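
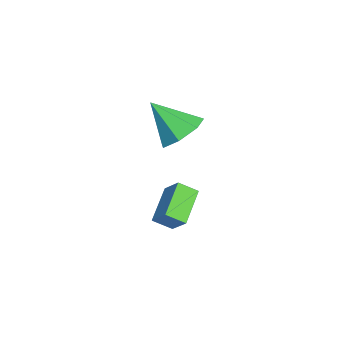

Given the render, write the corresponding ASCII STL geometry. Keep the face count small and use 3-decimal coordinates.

solid 
facet normal -0.848 0.224 0.480
outer loop
vertex 1.379 -0.29 -0.748
vertex 1.933 0.237 -0.015
vertex 1.305 0.447 -1.222
endloop
endfacet
facet normal -0.523 -0.498 -0.692
outer loop
vertex 2.687 0.083 -2.005
vertex 1.379 -0.29 -0.748
vertex 1.305 0.447 -1.222
endloop
endfacet
facet normal -0.848 0.223 0.480
outer loop
vertex 1.305 0.447 -1.222
vertex 1.933 0.237 -0.015
vertex 1.859 0.975 -0.489
endloop
endfacet
facet normal -0.085 0.838 -0.539
outer loop
vertex 1.859 0.975 -0.489
vertex 2.687 0.083 -2.005
vertex 1.305 0.447 -1.222
endloop
endfacet
facet normal 0.084 -0.838 0.539
outer loop
vertex 1.379 -0.29 -0.748
vertex 3.315 -0.127 -0.798
vertex 1.933 0.237 -0.015
endloop
endfacet
facet normal -0.523 -0.497 -0.692
outer loop
vertex 2.761 -0.655 -1.531
vertex 1.379 -0.29 -0.748
vertex 2.687 0.083 -2.005
endloop
endfacet
facet normal 0.084 -0.838 0.540
outer loop
vertex 2.761 -0.655 -1.531
vertex 3.315 -0.127 -0.798
vertex 1.379 -0.29 -0.748
endloop
endfacet
facet normal 0.523 0.497 0.692
outer loop
vertex 1.933 0.237 -0.015
vertex 3.315 -0.127 -0.798
vertex 1.859 0.975 -0.489
endloop
endfacet
facet normal -0.084 0.838 -0.539
outer loop
vertex 3.241 0.61 -1.272
vertex 2.687 0.083 -2.005
vertex 1.859 0.975 -0.489
endloop
endfacet
facet normal 0.523 0.497 0.692
outer loop
vertex 1.859 0.975 -0.489
vertex 3.315 -0.127 -0.798
vertex 3.241 0.61 -1.272
endloop
endfacet
facet normal 0.848 -0.223 -0.480
outer loop
vertex 3.241 0.61 -1.272
vertex 2.761 -0.655 -1.531
vertex 2.687 0.083 -2.005
endloop
endfacet
facet normal 0.848 -0.224 -0.480
outer loop
vertex 3.315 -0.127 -0.798
vertex 2.761 -0.655 -1.531
vertex 3.241 0.61 -1.272
endloop
endfacet
facet normal 0.189 0.645 -0.741
outer loop
vertex 2.649 -0.248 2.3
vertex 1.96 0.376 2.667
vertex 2.936 0.332 2.878
endloop
endfacet
facet normal 0.740 -0.622 0.256
outer loop
vertex 2.649 -0.248 2.3
vertex 2.936 0.332 2.878
vertex 1.62 -0.776 3.993
endloop
endfacet
facet normal 0.189 0.643 -0.742
outer loop
vertex 2.936 0.332 2.878
vertex 1.96 0.376 2.667
vertex 2.488 0.946 3.296
endloop
endfacet
facet normal 0.660 -0.029 0.750
outer loop
vertex 2.936 0.332 2.878
vertex 2.488 0.946 3.296
vertex 1.62 -0.776 3.993
endloop
endfacet
facet normal 0.189 0.644 -0.742
outer loop
vertex 2.488 0.946 3.296
vertex 1.96 0.376 2.667
vertex 1.641 1.131 3.241
endloop
endfacet
facet normal 0.020 0.367 0.930
outer loop
vertex 2.488 0.946 3.296
vertex 1.641 1.131 3.241
vertex 1.62 -0.776 3.993
endloop
endfacet
facet normal 0.189 0.644 -0.742
outer loop
vertex 1.641 1.131 3.241
vertex 1.96 0.376 2.667
vertex 1.035 0.747 2.753
endloop
endfacet
facet normal -0.702 0.268 0.660
outer loop
vertex 1.641 1.131 3.241
vertex 1.035 0.747 2.753
vertex 1.62 -0.776 3.993
endloop
endfacet
facet normal 0.189 0.644 -0.741
outer loop
vertex 1.035 0.747 2.753
vertex 1.96 0.376 2.667
vertex 1.125 0.084 2.2
endloop
endfacet
facet normal -0.957 -0.250 0.144
outer loop
vertex 1.035 0.747 2.753
vertex 1.125 0.084 2.2
vertex 1.62 -0.776 3.993
endloop
endfacet
facet normal 0.189 0.644 -0.741
outer loop
vertex 1.125 0.084 2.2
vertex 1.96 0.376 2.667
vertex 1.843 -0.359 1.998
endloop
endfacet
facet normal -0.557 -0.798 -0.229
outer loop
vertex 1.125 0.084 2.2
vertex 1.843 -0.359 1.998
vertex 1.62 -0.776 3.993
endloop
endfacet
facet normal 0.189 0.644 -0.741
outer loop
vertex 1.843 -0.359 1.998
vertex 1.96 0.376 2.667
vertex 2.649 -0.248 2.3
endloop
endfacet
facet normal 0.200 -0.963 -0.179
outer loop
vertex 1.843 -0.359 1.998
vertex 2.649 -0.248 2.3
vertex 1.62 -0.776 3.993
endloop
endfacet

endsolid


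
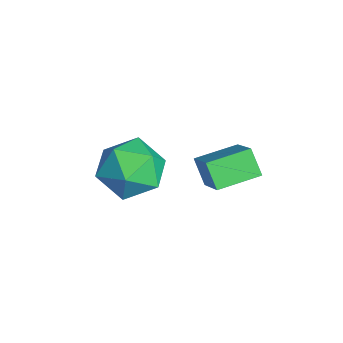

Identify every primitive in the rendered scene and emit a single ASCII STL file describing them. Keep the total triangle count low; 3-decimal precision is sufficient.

solid 
facet normal -0.626 -0.305 0.718
outer loop
vertex -4.152 -0.777 0.08
vertex -4.231 -1.793 -0.421
vertex -3.427 -1.606 0.359
endloop
endfacet
facet normal -0.167 0.180 0.969
outer loop
vertex -4.152 -0.777 0.08
vertex -3.427 -1.606 0.359
vertex -3.051 -0.543 0.226
endloop
endfacet
facet normal -0.242 0.775 0.583
outer loop
vertex -4.152 -0.777 0.08
vertex -3.051 -0.543 0.226
vertex -3.622 -0.073 -0.636
endloop
endfacet
facet normal -0.748 0.657 0.093
outer loop
vertex -4.152 -0.777 0.08
vertex -3.622 -0.073 -0.636
vertex -4.351 -0.846 -1.036
endloop
endfacet
facet normal -0.984 -0.010 0.176
outer loop
vertex -4.152 -0.777 0.08
vertex -4.351 -0.846 -1.036
vertex -4.231 -1.793 -0.421
endloop
endfacet
facet normal 0.494 -0.066 0.867
outer loop
vertex -3.051 -0.543 0.226
vertex -3.427 -1.606 0.359
vertex -2.449 -1.414 -0.184
endloop
endfacet
facet normal -0.248 -0.853 0.460
outer loop
vertex -3.427 -1.606 0.359
vertex -4.231 -1.793 -0.421
vertex -3.178 -2.187 -0.584
endloop
endfacet
facet normal -0.828 -0.376 -0.417
outer loop
vertex -4.231 -1.793 -0.421
vertex -4.351 -0.846 -1.036
vertex -3.749 -1.717 -1.446
endloop
endfacet
facet normal -0.445 0.705 -0.552
outer loop
vertex -4.351 -0.846 -1.036
vertex -3.622 -0.073 -0.636
vertex -3.373 -0.654 -1.579
endloop
endfacet
facet normal 0.373 0.896 0.242
outer loop
vertex -3.622 -0.073 -0.636
vertex -3.051 -0.543 0.226
vertex -2.569 -0.467 -0.799
endloop
endfacet
facet normal 0.748 -0.657 -0.093
outer loop
vertex -2.648 -1.483 -1.3
vertex -2.449 -1.414 -0.184
vertex -3.178 -2.187 -0.584
endloop
endfacet
facet normal 0.242 -0.775 -0.583
outer loop
vertex -2.648 -1.483 -1.3
vertex -3.178 -2.187 -0.584
vertex -3.749 -1.717 -1.446
endloop
endfacet
facet normal 0.167 -0.180 -0.969
outer loop
vertex -2.648 -1.483 -1.3
vertex -3.749 -1.717 -1.446
vertex -3.373 -0.654 -1.579
endloop
endfacet
facet normal 0.626 0.305 -0.718
outer loop
vertex -2.648 -1.483 -1.3
vertex -3.373 -0.654 -1.579
vertex -2.569 -0.467 -0.799
endloop
endfacet
facet normal 0.984 0.010 -0.176
outer loop
vertex -2.648 -1.483 -1.3
vertex -2.569 -0.467 -0.799
vertex -2.449 -1.414 -0.184
endloop
endfacet
facet normal 0.445 -0.705 0.552
outer loop
vertex -3.178 -2.187 -0.584
vertex -2.449 -1.414 -0.184
vertex -3.427 -1.606 0.359
endloop
endfacet
facet normal -0.373 -0.896 -0.242
outer loop
vertex -3.749 -1.717 -1.446
vertex -3.178 -2.187 -0.584
vertex -4.231 -1.793 -0.421
endloop
endfacet
facet normal -0.494 0.066 -0.867
outer loop
vertex -3.373 -0.654 -1.579
vertex -3.749 -1.717 -1.446
vertex -4.351 -0.846 -1.036
endloop
endfacet
facet normal 0.248 0.853 -0.460
outer loop
vertex -2.569 -0.467 -0.799
vertex -3.373 -0.654 -1.579
vertex -3.622 -0.073 -0.636
endloop
endfacet
facet normal 0.828 0.376 0.417
outer loop
vertex -2.449 -1.414 -0.184
vertex -2.569 -0.467 -0.799
vertex -3.051 -0.543 0.226
endloop
endfacet
facet normal -0.779 -0.066 -0.624
outer loop
vertex -4.799 0.978 -1.877
vertex -5.073 2.368 -1.682
vertex -4.208 1.202 -2.639
endloop
endfacet
facet normal 0.192 -0.972 -0.137
outer loop
vertex -2.907 1.312 -1.598
vertex -4.799 0.978 -1.877
vertex -4.208 1.202 -2.639
endloop
endfacet
facet normal -0.779 -0.066 -0.624
outer loop
vertex -4.208 1.202 -2.639
vertex -5.073 2.368 -1.682
vertex -4.482 2.592 -2.444
endloop
endfacet
facet normal 0.597 0.226 -0.770
outer loop
vertex -4.482 2.592 -2.444
vertex -2.907 1.312 -1.598
vertex -4.208 1.202 -2.639
endloop
endfacet
facet normal -0.597 -0.226 0.770
outer loop
vertex -4.799 0.978 -1.877
vertex -3.772 2.478 -0.641
vertex -5.073 2.368 -1.682
endloop
endfacet
facet normal 0.192 -0.972 -0.137
outer loop
vertex -3.498 1.088 -0.836
vertex -4.799 0.978 -1.877
vertex -2.907 1.312 -1.598
endloop
endfacet
facet normal -0.597 -0.226 0.770
outer loop
vertex -3.498 1.088 -0.836
vertex -3.772 2.478 -0.641
vertex -4.799 0.978 -1.877
endloop
endfacet
facet normal -0.192 0.972 0.137
outer loop
vertex -5.073 2.368 -1.682
vertex -3.772 2.478 -0.641
vertex -4.482 2.592 -2.444
endloop
endfacet
facet normal 0.597 0.226 -0.770
outer loop
vertex -3.181 2.702 -1.403
vertex -2.907 1.312 -1.598
vertex -4.482 2.592 -2.444
endloop
endfacet
facet normal -0.192 0.972 0.137
outer loop
vertex -4.482 2.592 -2.444
vertex -3.772 2.478 -0.641
vertex -3.181 2.702 -1.403
endloop
endfacet
facet normal 0.779 0.066 0.624
outer loop
vertex -3.181 2.702 -1.403
vertex -3.498 1.088 -0.836
vertex -2.907 1.312 -1.598
endloop
endfacet
facet normal 0.779 0.066 0.624
outer loop
vertex -3.772 2.478 -0.641
vertex -3.498 1.088 -0.836
vertex -3.181 2.702 -1.403
endloop
endfacet

endsolid


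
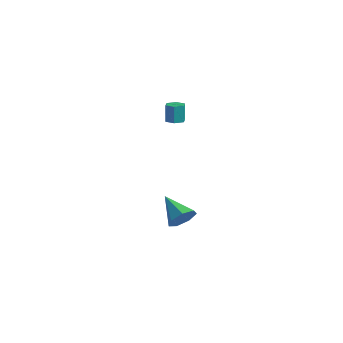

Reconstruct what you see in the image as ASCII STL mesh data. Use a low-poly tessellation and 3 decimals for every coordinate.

solid 
facet normal 0.165 -0.177 -0.970
outer loop
vertex 1.408 -1.083 2.628
vertex 0.878 -1.155 2.551
vertex 1.094 -0.663 2.498
endloop
endfacet
facet normal 0.797 0.604 0.025
outer loop
vertex 1.408 -1.083 2.628
vertex 1.094 -0.663 2.498
vertex 1.231 -0.893 3.666
endloop
endfacet
facet normal 0.798 0.602 0.025
outer loop
vertex 1.231 -0.893 3.666
vertex 1.094 -0.663 2.498
vertex 0.918 -0.473 3.536
endloop
endfacet
facet normal -0.165 0.177 0.970
outer loop
vertex 1.231 -0.893 3.666
vertex 0.918 -0.473 3.536
vertex 0.702 -0.965 3.589
endloop
endfacet
facet normal 0.165 -0.177 -0.970
outer loop
vertex 1.094 -0.663 2.498
vertex 0.878 -1.155 2.551
vertex 0.565 -0.735 2.421
endloop
endfacet
facet normal -0.104 0.975 -0.196
outer loop
vertex 1.094 -0.663 2.498
vertex 0.565 -0.735 2.421
vertex 0.918 -0.473 3.536
endloop
endfacet
facet normal -0.104 0.975 -0.196
outer loop
vertex 0.918 -0.473 3.536
vertex 0.565 -0.735 2.421
vertex 0.388 -0.545 3.459
endloop
endfacet
facet normal -0.165 0.177 0.970
outer loop
vertex 0.918 -0.473 3.536
vertex 0.388 -0.545 3.459
vertex 0.702 -0.965 3.589
endloop
endfacet
facet normal 0.165 -0.177 -0.970
outer loop
vertex 0.565 -0.735 2.421
vertex 0.878 -1.155 2.551
vertex 0.349 -1.227 2.474
endloop
endfacet
facet normal -0.901 0.372 -0.222
outer loop
vertex 0.565 -0.735 2.421
vertex 0.349 -1.227 2.474
vertex 0.388 -0.545 3.459
endloop
endfacet
facet normal -0.901 0.372 -0.222
outer loop
vertex 0.388 -0.545 3.459
vertex 0.349 -1.227 2.474
vertex 0.172 -1.037 3.512
endloop
endfacet
facet normal -0.165 0.177 0.970
outer loop
vertex 0.388 -0.545 3.459
vertex 0.172 -1.037 3.512
vertex 0.702 -0.965 3.589
endloop
endfacet
facet normal 0.165 -0.177 -0.970
outer loop
vertex 0.349 -1.227 2.474
vertex 0.878 -1.155 2.551
vertex 0.662 -1.647 2.604
endloop
endfacet
facet normal -0.798 -0.602 -0.026
outer loop
vertex 0.349 -1.227 2.474
vertex 0.662 -1.647 2.604
vertex 0.172 -1.037 3.512
endloop
endfacet
facet normal -0.797 -0.603 -0.025
outer loop
vertex 0.172 -1.037 3.512
vertex 0.662 -1.647 2.604
vertex 0.486 -1.457 3.642
endloop
endfacet
facet normal -0.165 0.177 0.970
outer loop
vertex 0.172 -1.037 3.512
vertex 0.486 -1.457 3.642
vertex 0.702 -0.965 3.589
endloop
endfacet
facet normal 0.165 -0.177 -0.970
outer loop
vertex 0.662 -1.647 2.604
vertex 0.878 -1.155 2.551
vertex 1.192 -1.575 2.681
endloop
endfacet
facet normal 0.104 -0.975 0.196
outer loop
vertex 0.662 -1.647 2.604
vertex 1.192 -1.575 2.681
vertex 0.486 -1.457 3.642
endloop
endfacet
facet normal 0.104 -0.975 0.196
outer loop
vertex 0.486 -1.457 3.642
vertex 1.192 -1.575 2.681
vertex 1.015 -1.385 3.719
endloop
endfacet
facet normal -0.165 0.177 0.970
outer loop
vertex 0.486 -1.457 3.642
vertex 1.015 -1.385 3.719
vertex 0.702 -0.965 3.589
endloop
endfacet
facet normal 0.165 -0.177 -0.970
outer loop
vertex 1.192 -1.575 2.681
vertex 0.878 -1.155 2.551
vertex 1.408 -1.083 2.628
endloop
endfacet
facet normal 0.901 -0.372 0.222
outer loop
vertex 1.192 -1.575 2.681
vertex 1.408 -1.083 2.628
vertex 1.015 -1.385 3.719
endloop
endfacet
facet normal 0.901 -0.372 0.222
outer loop
vertex 1.015 -1.385 3.719
vertex 1.408 -1.083 2.628
vertex 1.231 -0.893 3.666
endloop
endfacet
facet normal -0.165 0.177 0.970
outer loop
vertex 1.015 -1.385 3.719
vertex 1.231 -0.893 3.666
vertex 0.702 -0.965 3.589
endloop
endfacet
facet normal 0.865 -0.178 -0.469
outer loop
vertex 2.308 -2.137 -3.389
vertex 1.993 -1.781 -4.105
vertex 2.42 -1.403 -3.461
endloop
endfacet
facet normal 0.100 0.082 0.992
outer loop
vertex 2.308 -2.137 -3.389
vertex 2.42 -1.403 -3.461
vertex 0.427 -1.459 -3.255
endloop
endfacet
facet normal 0.865 -0.178 -0.469
outer loop
vertex 2.42 -1.403 -3.461
vertex 1.993 -1.781 -4.105
vertex 2.21 -0.953 -4.019
endloop
endfacet
facet normal 0.042 0.785 0.618
outer loop
vertex 2.42 -1.403 -3.461
vertex 2.21 -0.953 -4.019
vertex 0.427 -1.459 -3.255
endloop
endfacet
facet normal 0.865 -0.178 -0.470
outer loop
vertex 2.21 -0.953 -4.019
vertex 1.993 -1.781 -4.105
vertex 1.836 -1.127 -4.641
endloop
endfacet
facet normal -0.305 0.949 -0.082
outer loop
vertex 2.21 -0.953 -4.019
vertex 1.836 -1.127 -4.641
vertex 0.427 -1.459 -3.255
endloop
endfacet
facet normal 0.865 -0.178 -0.470
outer loop
vertex 1.836 -1.127 -4.641
vertex 1.993 -1.781 -4.105
vertex 1.58 -1.793 -4.86
endloop
endfacet
facet normal -0.678 0.451 -0.581
outer loop
vertex 1.836 -1.127 -4.641
vertex 1.58 -1.793 -4.86
vertex 0.427 -1.459 -3.255
endloop
endfacet
facet normal 0.864 -0.178 -0.470
outer loop
vertex 1.58 -1.793 -4.86
vertex 1.993 -1.781 -4.105
vertex 1.635 -2.45 -4.51
endloop
endfacet
facet normal -0.797 -0.335 -0.503
outer loop
vertex 1.58 -1.793 -4.86
vertex 1.635 -2.45 -4.51
vertex 0.427 -1.459 -3.255
endloop
endfacet
facet normal 0.865 -0.178 -0.470
outer loop
vertex 1.635 -2.45 -4.51
vertex 1.993 -1.781 -4.105
vertex 1.959 -2.603 -3.856
endloop
endfacet
facet normal -0.572 -0.815 0.093
outer loop
vertex 1.635 -2.45 -4.51
vertex 1.959 -2.603 -3.856
vertex 0.427 -1.459 -3.255
endloop
endfacet
facet normal 0.865 -0.178 -0.469
outer loop
vertex 1.959 -2.603 -3.856
vertex 1.993 -1.781 -4.105
vertex 2.308 -2.137 -3.389
endloop
endfacet
facet normal -0.173 -0.630 0.757
outer loop
vertex 1.959 -2.603 -3.856
vertex 2.308 -2.137 -3.389
vertex 0.427 -1.459 -3.255
endloop
endfacet

endsolid


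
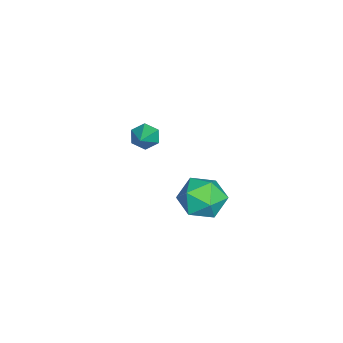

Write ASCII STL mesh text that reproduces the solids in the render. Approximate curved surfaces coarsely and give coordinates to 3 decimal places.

solid 
facet normal -0.943 0.172 -0.287
outer loop
vertex 1.982 2.465 -0.696
vertex 1.736 1.613 -0.397
vertex 1.692 2.344 0.185
endloop
endfacet
facet normal -0.620 0.779 -0.097
outer loop
vertex 1.982 2.465 -0.696
vertex 1.692 2.344 0.185
vertex 2.421 2.902 0.005
endloop
endfacet
facet normal -0.043 0.860 -0.509
outer loop
vertex 1.982 2.465 -0.696
vertex 2.421 2.902 0.005
vertex 2.916 2.516 -0.689
endloop
endfacet
facet normal -0.009 0.302 -0.953
outer loop
vertex 1.982 2.465 -0.696
vertex 2.916 2.516 -0.689
vertex 2.493 1.719 -0.937
endloop
endfacet
facet normal -0.565 -0.123 -0.816
outer loop
vertex 1.982 2.465 -0.696
vertex 2.493 1.719 -0.937
vertex 1.736 1.613 -0.397
endloop
endfacet
facet normal -0.401 0.711 0.578
outer loop
vertex 2.421 2.902 0.005
vertex 1.692 2.344 0.185
vertex 2.447 2.321 0.737
endloop
endfacet
facet normal -0.923 -0.273 0.273
outer loop
vertex 1.692 2.344 0.185
vertex 1.736 1.613 -0.397
vertex 2.024 1.524 0.489
endloop
endfacet
facet normal -0.312 -0.750 -0.584
outer loop
vertex 1.736 1.613 -0.397
vertex 2.493 1.719 -0.937
vertex 2.519 1.138 -0.205
endloop
endfacet
facet normal 0.588 -0.061 -0.807
outer loop
vertex 2.493 1.719 -0.937
vertex 2.916 2.516 -0.689
vertex 3.248 1.696 -0.385
endloop
endfacet
facet normal 0.532 0.842 -0.088
outer loop
vertex 2.916 2.516 -0.689
vertex 2.421 2.902 0.005
vertex 3.204 2.427 0.197
endloop
endfacet
facet normal 0.009 -0.302 0.953
outer loop
vertex 2.958 1.575 0.496
vertex 2.447 2.321 0.737
vertex 2.024 1.524 0.489
endloop
endfacet
facet normal 0.043 -0.860 0.509
outer loop
vertex 2.958 1.575 0.496
vertex 2.024 1.524 0.489
vertex 2.519 1.138 -0.205
endloop
endfacet
facet normal 0.620 -0.779 0.097
outer loop
vertex 2.958 1.575 0.496
vertex 2.519 1.138 -0.205
vertex 3.248 1.696 -0.385
endloop
endfacet
facet normal 0.943 -0.172 0.287
outer loop
vertex 2.958 1.575 0.496
vertex 3.248 1.696 -0.385
vertex 3.204 2.427 0.197
endloop
endfacet
facet normal 0.565 0.123 0.816
outer loop
vertex 2.958 1.575 0.496
vertex 3.204 2.427 0.197
vertex 2.447 2.321 0.737
endloop
endfacet
facet normal -0.588 0.061 0.807
outer loop
vertex 2.024 1.524 0.489
vertex 2.447 2.321 0.737
vertex 1.692 2.344 0.185
endloop
endfacet
facet normal -0.532 -0.842 0.088
outer loop
vertex 2.519 1.138 -0.205
vertex 2.024 1.524 0.489
vertex 1.736 1.613 -0.397
endloop
endfacet
facet normal 0.401 -0.711 -0.578
outer loop
vertex 3.248 1.696 -0.385
vertex 2.519 1.138 -0.205
vertex 2.493 1.719 -0.937
endloop
endfacet
facet normal 0.923 0.273 -0.273
outer loop
vertex 3.204 2.427 0.197
vertex 3.248 1.696 -0.385
vertex 2.916 2.516 -0.689
endloop
endfacet
facet normal 0.312 0.750 0.584
outer loop
vertex 2.447 2.321 0.737
vertex 3.204 2.427 0.197
vertex 2.421 2.902 0.005
endloop
endfacet
facet normal -0.855 -0.051 -0.516
outer loop
vertex -1.991 -0.874 -1.738
vertex -2.285 -0.945 -1.244
vertex -2.192 -0.412 -1.451
endloop
endfacet
facet normal 0.657 0.583 -0.478
outer loop
vertex -1.991 -0.874 -1.738
vertex -2.192 -0.412 -1.451
vertex -1.115 -0.875 -0.536
endloop
endfacet
facet normal -0.854 -0.052 -0.518
outer loop
vertex -2.192 -0.412 -1.451
vertex -2.285 -0.945 -1.244
vertex -2.487 -0.483 -0.957
endloop
endfacet
facet normal 0.194 0.948 0.252
outer loop
vertex -2.192 -0.412 -1.451
vertex -2.487 -0.483 -0.957
vertex -1.115 -0.875 -0.536
endloop
endfacet
facet normal -0.854 -0.053 -0.517
outer loop
vertex -2.487 -0.483 -0.957
vertex -2.285 -0.945 -1.244
vertex -2.58 -1.017 -0.749
endloop
endfacet
facet normal -0.169 0.383 0.908
outer loop
vertex -2.487 -0.483 -0.957
vertex -2.58 -1.017 -0.749
vertex -1.115 -0.875 -0.536
endloop
endfacet
facet normal -0.855 -0.051 -0.517
outer loop
vertex -2.58 -1.017 -0.749
vertex -2.285 -0.945 -1.244
vertex -2.379 -1.479 -1.036
endloop
endfacet
facet normal -0.068 -0.548 0.834
outer loop
vertex -2.58 -1.017 -0.749
vertex -2.379 -1.479 -1.036
vertex -1.115 -0.875 -0.536
endloop
endfacet
facet normal -0.855 -0.051 -0.517
outer loop
vertex -2.379 -1.479 -1.036
vertex -2.285 -0.945 -1.244
vertex -2.084 -1.407 -1.531
endloop
endfacet
facet normal 0.395 -0.913 0.103
outer loop
vertex -2.379 -1.479 -1.036
vertex -2.084 -1.407 -1.531
vertex -1.115 -0.875 -0.536
endloop
endfacet
facet normal -0.855 -0.051 -0.516
outer loop
vertex -2.084 -1.407 -1.531
vertex -2.285 -0.945 -1.244
vertex -1.991 -0.874 -1.738
endloop
endfacet
facet normal 0.758 -0.347 -0.553
outer loop
vertex -2.084 -1.407 -1.531
vertex -1.991 -0.874 -1.738
vertex -1.115 -0.875 -0.536
endloop
endfacet

endsolid


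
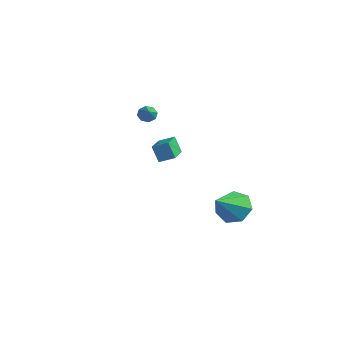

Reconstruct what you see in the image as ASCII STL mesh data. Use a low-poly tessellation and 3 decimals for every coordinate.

solid 
facet normal -0.185 0.793 -0.580
outer loop
vertex 4.158 -1.192 -2.982
vertex 3.778 -1.845 -3.754
vertex 3.24 -1.377 -2.943
endloop
endfacet
facet normal 0.004 0.186 0.983
outer loop
vertex 4.158 -1.192 -2.982
vertex 3.24 -1.377 -2.943
vertex 4.162 -3.495 -2.546
endloop
endfacet
facet normal -0.185 0.793 -0.580
outer loop
vertex 3.24 -1.377 -2.943
vertex 3.778 -1.845 -3.754
vertex 2.727 -1.914 -3.514
endloop
endfacet
facet normal -0.661 -0.150 0.735
outer loop
vertex 3.24 -1.377 -2.943
vertex 2.727 -1.914 -3.514
vertex 4.162 -3.495 -2.546
endloop
endfacet
facet normal -0.185 0.793 -0.581
outer loop
vertex 2.727 -1.914 -3.514
vertex 3.778 -1.845 -3.754
vertex 3.006 -2.4 -4.266
endloop
endfacet
facet normal -0.770 -0.626 0.119
outer loop
vertex 2.727 -1.914 -3.514
vertex 3.006 -2.4 -4.266
vertex 4.162 -3.495 -2.546
endloop
endfacet
facet normal -0.185 0.793 -0.581
outer loop
vertex 3.006 -2.4 -4.266
vertex 3.778 -1.845 -3.754
vertex 3.866 -2.468 -4.632
endloop
endfacet
facet normal -0.241 -0.884 -0.401
outer loop
vertex 3.006 -2.4 -4.266
vertex 3.866 -2.468 -4.632
vertex 4.162 -3.495 -2.546
endloop
endfacet
facet normal -0.184 0.793 -0.581
outer loop
vertex 3.866 -2.468 -4.632
vertex 3.778 -1.845 -3.754
vertex 4.66 -2.067 -4.337
endloop
endfacet
facet normal 0.529 -0.729 -0.434
outer loop
vertex 3.866 -2.468 -4.632
vertex 4.66 -2.067 -4.337
vertex 4.162 -3.495 -2.546
endloop
endfacet
facet normal -0.184 0.793 -0.580
outer loop
vertex 4.66 -2.067 -4.337
vertex 3.778 -1.845 -3.754
vertex 4.79 -1.499 -3.602
endloop
endfacet
facet normal 0.960 -0.278 0.045
outer loop
vertex 4.66 -2.067 -4.337
vertex 4.79 -1.499 -3.602
vertex 4.162 -3.495 -2.546
endloop
endfacet
facet normal -0.184 0.793 -0.580
outer loop
vertex 4.79 -1.499 -3.602
vertex 3.778 -1.845 -3.754
vertex 4.158 -1.192 -2.982
endloop
endfacet
facet normal 0.726 0.129 0.676
outer loop
vertex 4.79 -1.499 -3.602
vertex 4.158 -1.192 -2.982
vertex 4.162 -3.495 -2.546
endloop
endfacet
facet normal -0.670 -0.646 -0.366
outer loop
vertex 0.679 -4.718 0.419
vertex -0.508 -3.244 -0.009
vertex 1.125 -4.637 -0.54
endloop
endfacet
facet normal 0.612 -0.760 0.220
outer loop
vertex 1.728 -4.056 -0.211
vertex 0.679 -4.718 0.419
vertex 1.125 -4.637 -0.54
endloop
endfacet
facet normal -0.670 -0.646 -0.365
outer loop
vertex 1.125 -4.637 -0.54
vertex -0.508 -3.244 -0.009
vertex -0.063 -3.164 -0.967
endloop
endfacet
facet normal 0.420 0.076 -0.904
outer loop
vertex -0.063 -3.164 -0.967
vertex 1.728 -4.056 -0.211
vertex 1.125 -4.637 -0.54
endloop
endfacet
facet normal -0.420 -0.076 0.904
outer loop
vertex 0.679 -4.718 0.419
vertex 0.095 -2.663 0.32
vertex -0.508 -3.244 -0.009
endloop
endfacet
facet normal 0.612 -0.759 0.221
outer loop
vertex 1.283 -4.136 0.747
vertex 0.679 -4.718 0.419
vertex 1.728 -4.056 -0.211
endloop
endfacet
facet normal -0.419 -0.075 0.905
outer loop
vertex 1.283 -4.136 0.747
vertex 0.095 -2.663 0.32
vertex 0.679 -4.718 0.419
endloop
endfacet
facet normal -0.612 0.760 -0.221
outer loop
vertex -0.508 -3.244 -0.009
vertex 0.095 -2.663 0.32
vertex -0.063 -3.164 -0.967
endloop
endfacet
facet normal 0.419 0.075 -0.905
outer loop
vertex 0.541 -2.582 -0.639
vertex 1.728 -4.056 -0.211
vertex -0.063 -3.164 -0.967
endloop
endfacet
facet normal -0.612 0.759 -0.220
outer loop
vertex -0.063 -3.164 -0.967
vertex 0.095 -2.663 0.32
vertex 0.541 -2.582 -0.639
endloop
endfacet
facet normal 0.670 0.646 0.365
outer loop
vertex 0.541 -2.582 -0.639
vertex 1.283 -4.136 0.747
vertex 1.728 -4.056 -0.211
endloop
endfacet
facet normal 0.670 0.646 0.366
outer loop
vertex 0.095 -2.663 0.32
vertex 1.283 -4.136 0.747
vertex 0.541 -2.582 -0.639
endloop
endfacet
facet normal -0.690 0.519 -0.505
outer loop
vertex -3.267 -1.586 -0.059
vertex -3.532 -1.471 0.421
vertex -3.128 -1.224 0.123
endloop
endfacet
facet normal 0.833 -0.042 -0.552
outer loop
vertex -3.267 -1.586 -0.059
vertex -3.128 -1.224 0.123
vertex -2.468 -2.269 1.199
endloop
endfacet
facet normal -0.690 0.520 -0.504
outer loop
vertex -3.128 -1.224 0.123
vertex -3.532 -1.471 0.421
vertex -3.224 -1.006 0.479
endloop
endfacet
facet normal 0.872 0.486 -0.063
outer loop
vertex -3.128 -1.224 0.123
vertex -3.224 -1.006 0.479
vertex -2.468 -2.269 1.199
endloop
endfacet
facet normal -0.690 0.520 -0.504
outer loop
vertex -3.224 -1.006 0.479
vertex -3.532 -1.471 0.421
vertex -3.501 -1.061 0.801
endloop
endfacet
facet normal 0.528 0.637 0.563
outer loop
vertex -3.224 -1.006 0.479
vertex -3.501 -1.061 0.801
vertex -2.468 -2.269 1.199
endloop
endfacet
facet normal -0.690 0.519 -0.504
outer loop
vertex -3.501 -1.061 0.801
vertex -3.532 -1.471 0.421
vertex -3.796 -1.355 0.902
endloop
endfacet
facet normal 0.007 0.318 0.948
outer loop
vertex -3.501 -1.061 0.801
vertex -3.796 -1.355 0.902
vertex -2.468 -2.269 1.199
endloop
endfacet
facet normal -0.690 0.519 -0.504
outer loop
vertex -3.796 -1.355 0.902
vertex -3.532 -1.471 0.421
vertex -3.936 -1.718 0.72
endloop
endfacet
facet normal -0.393 -0.287 0.874
outer loop
vertex -3.796 -1.355 0.902
vertex -3.936 -1.718 0.72
vertex -2.468 -2.269 1.199
endloop
endfacet
facet normal -0.690 0.519 -0.504
outer loop
vertex -3.936 -1.718 0.72
vertex -3.532 -1.471 0.421
vertex -3.839 -1.935 0.364
endloop
endfacet
facet normal -0.431 -0.818 0.381
outer loop
vertex -3.936 -1.718 0.72
vertex -3.839 -1.935 0.364
vertex -2.468 -2.269 1.199
endloop
endfacet
facet normal -0.689 0.518 -0.506
outer loop
vertex -3.839 -1.935 0.364
vertex -3.532 -1.471 0.421
vertex -3.562 -1.881 0.042
endloop
endfacet
facet normal -0.090 -0.967 -0.239
outer loop
vertex -3.839 -1.935 0.364
vertex -3.562 -1.881 0.042
vertex -2.468 -2.269 1.199
endloop
endfacet
facet normal -0.691 0.518 -0.505
outer loop
vertex -3.562 -1.881 0.042
vertex -3.532 -1.471 0.421
vertex -3.267 -1.586 -0.059
endloop
endfacet
facet normal 0.433 -0.648 -0.627
outer loop
vertex -3.562 -1.881 0.042
vertex -3.267 -1.586 -0.059
vertex -2.468 -2.269 1.199
endloop
endfacet

endsolid


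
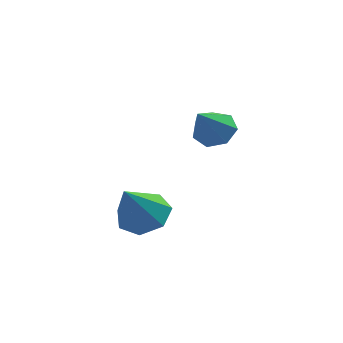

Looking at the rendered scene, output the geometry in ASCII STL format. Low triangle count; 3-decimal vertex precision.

solid 
facet normal 0.285 0.636 -0.717
outer loop
vertex 3.709 0.017 1.995
vertex 3.252 -0.296 1.536
vertex 3.133 0.258 1.98
endloop
endfacet
facet normal 0.126 0.359 0.925
outer loop
vertex 3.709 0.017 1.995
vertex 3.133 0.258 1.98
vertex 2.828 -1.244 2.604
endloop
endfacet
facet normal 0.284 0.636 -0.717
outer loop
vertex 3.133 0.258 1.98
vertex 3.252 -0.296 1.536
vertex 2.646 0.081 1.63
endloop
endfacet
facet normal -0.626 0.404 0.667
outer loop
vertex 3.133 0.258 1.98
vertex 2.646 0.081 1.63
vertex 2.828 -1.244 2.604
endloop
endfacet
facet normal 0.285 0.636 -0.717
outer loop
vertex 2.646 0.081 1.63
vertex 3.252 -0.296 1.536
vertex 2.616 -0.38 1.209
endloop
endfacet
facet normal -0.991 -0.047 0.122
outer loop
vertex 2.646 0.081 1.63
vertex 2.616 -0.38 1.209
vertex 2.828 -1.244 2.604
endloop
endfacet
facet normal 0.285 0.636 -0.717
outer loop
vertex 2.616 -0.38 1.209
vertex 3.252 -0.296 1.536
vertex 3.064 -0.778 1.034
endloop
endfacet
facet normal -0.696 -0.653 -0.298
outer loop
vertex 2.616 -0.38 1.209
vertex 3.064 -0.778 1.034
vertex 2.828 -1.244 2.604
endloop
endfacet
facet normal 0.285 0.636 -0.717
outer loop
vertex 3.064 -0.778 1.034
vertex 3.252 -0.296 1.536
vertex 3.654 -0.813 1.237
endloop
endfacet
facet normal 0.039 -0.960 -0.279
outer loop
vertex 3.064 -0.778 1.034
vertex 3.654 -0.813 1.237
vertex 2.828 -1.244 2.604
endloop
endfacet
facet normal 0.285 0.636 -0.717
outer loop
vertex 3.654 -0.813 1.237
vertex 3.252 -0.296 1.536
vertex 3.941 -0.459 1.665
endloop
endfacet
facet normal 0.658 -0.734 0.166
outer loop
vertex 3.654 -0.813 1.237
vertex 3.941 -0.459 1.665
vertex 2.828 -1.244 2.604
endloop
endfacet
facet normal 0.285 0.636 -0.717
outer loop
vertex 3.941 -0.459 1.665
vertex 3.252 -0.296 1.536
vertex 3.709 0.017 1.995
endloop
endfacet
facet normal 0.696 -0.147 0.702
outer loop
vertex 3.941 -0.459 1.665
vertex 3.709 0.017 1.995
vertex 2.828 -1.244 2.604
endloop
endfacet
facet normal 0.275 0.509 -0.816
outer loop
vertex 1.614 -0.251 -1.333
vertex 1.205 -0.862 -1.852
vertex 0.864 -0.109 -1.497
endloop
endfacet
facet normal -0.080 0.544 0.835
outer loop
vertex 1.614 -0.251 -1.333
vertex 0.864 -0.109 -1.497
vertex 0.735 -1.738 -0.448
endloop
endfacet
facet normal 0.274 0.509 -0.816
outer loop
vertex 0.864 -0.109 -1.497
vertex 1.205 -0.862 -1.852
vertex 0.371 -0.535 -1.928
endloop
endfacet
facet normal -0.773 0.385 0.503
outer loop
vertex 0.864 -0.109 -1.497
vertex 0.371 -0.535 -1.928
vertex 0.735 -1.738 -0.448
endloop
endfacet
facet normal 0.274 0.508 -0.817
outer loop
vertex 0.371 -0.535 -1.928
vertex 1.205 -0.862 -1.852
vertex 0.506 -1.207 -2.301
endloop
endfacet
facet normal -0.973 -0.226 0.055
outer loop
vertex 0.371 -0.535 -1.928
vertex 0.506 -1.207 -2.301
vertex 0.735 -1.738 -0.448
endloop
endfacet
facet normal 0.273 0.509 -0.816
outer loop
vertex 0.506 -1.207 -2.301
vertex 1.205 -0.862 -1.852
vertex 1.168 -1.62 -2.337
endloop
endfacet
facet normal -0.528 -0.831 -0.173
outer loop
vertex 0.506 -1.207 -2.301
vertex 1.168 -1.62 -2.337
vertex 0.735 -1.738 -0.448
endloop
endfacet
facet normal 0.273 0.509 -0.816
outer loop
vertex 1.168 -1.62 -2.337
vertex 1.205 -0.862 -1.852
vertex 1.859 -1.462 -2.007
endloop
endfacet
facet normal 0.227 -0.974 -0.009
outer loop
vertex 1.168 -1.62 -2.337
vertex 1.859 -1.462 -2.007
vertex 0.735 -1.738 -0.448
endloop
endfacet
facet normal 0.274 0.510 -0.816
outer loop
vertex 1.859 -1.462 -2.007
vertex 1.205 -0.862 -1.852
vertex 2.057 -0.853 -1.56
endloop
endfacet
facet normal 0.722 -0.546 0.424
outer loop
vertex 1.859 -1.462 -2.007
vertex 2.057 -0.853 -1.56
vertex 0.735 -1.738 -0.448
endloop
endfacet
facet normal 0.274 0.509 -0.816
outer loop
vertex 2.057 -0.853 -1.56
vertex 1.205 -0.862 -1.852
vertex 1.614 -0.251 -1.333
endloop
endfacet
facet normal 0.586 0.130 0.800
outer loop
vertex 2.057 -0.853 -1.56
vertex 1.614 -0.251 -1.333
vertex 0.735 -1.738 -0.448
endloop
endfacet

endsolid


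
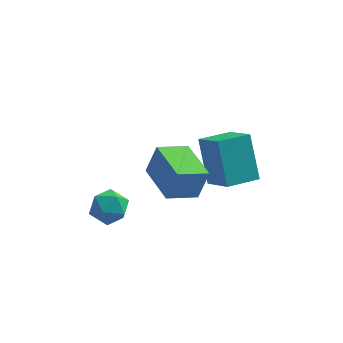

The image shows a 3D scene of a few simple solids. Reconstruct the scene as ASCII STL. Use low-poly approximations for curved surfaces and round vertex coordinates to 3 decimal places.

solid 
facet normal -0.973 0.110 0.203
outer loop
vertex -2.124 1.1 1.208
vertex -2.222 0.308 1.166
vertex -2.038 0.651 1.864
endloop
endfacet
facet normal -0.589 0.629 0.508
outer loop
vertex -2.124 1.1 1.208
vertex -2.038 0.651 1.864
vertex -1.526 1.248 1.718
endloop
endfacet
facet normal -0.234 0.972 -0.008
outer loop
vertex -2.124 1.1 1.208
vertex -1.526 1.248 1.718
vertex -1.395 1.273 0.93
endloop
endfacet
facet normal -0.399 0.666 -0.630
outer loop
vertex -2.124 1.1 1.208
vertex -1.395 1.273 0.93
vertex -1.825 0.693 0.589
endloop
endfacet
facet normal -0.856 0.132 -0.500
outer loop
vertex -2.124 1.1 1.208
vertex -1.825 0.693 0.589
vertex -2.222 0.308 1.166
endloop
endfacet
facet normal -0.109 0.324 0.940
outer loop
vertex -1.526 1.248 1.718
vertex -2.038 0.651 1.864
vertex -1.255 0.547 1.991
endloop
endfacet
facet normal -0.731 -0.517 0.446
outer loop
vertex -2.038 0.651 1.864
vertex -2.222 0.308 1.166
vertex -1.685 -0.033 1.65
endloop
endfacet
facet normal -0.541 -0.479 -0.692
outer loop
vertex -2.222 0.308 1.166
vertex -1.825 0.693 0.589
vertex -1.554 -0.008 0.862
endloop
endfacet
facet normal 0.197 0.384 -0.902
outer loop
vertex -1.825 0.693 0.589
vertex -1.395 1.273 0.93
vertex -1.042 0.589 0.716
endloop
endfacet
facet normal 0.464 0.880 0.105
outer loop
vertex -1.395 1.273 0.93
vertex -1.526 1.248 1.718
vertex -0.858 0.932 1.414
endloop
endfacet
facet normal 0.399 -0.666 0.630
outer loop
vertex -0.956 0.14 1.372
vertex -1.255 0.547 1.991
vertex -1.685 -0.033 1.65
endloop
endfacet
facet normal 0.234 -0.972 0.008
outer loop
vertex -0.956 0.14 1.372
vertex -1.685 -0.033 1.65
vertex -1.554 -0.008 0.862
endloop
endfacet
facet normal 0.589 -0.629 -0.508
outer loop
vertex -0.956 0.14 1.372
vertex -1.554 -0.008 0.862
vertex -1.042 0.589 0.716
endloop
endfacet
facet normal 0.973 -0.110 -0.203
outer loop
vertex -0.956 0.14 1.372
vertex -1.042 0.589 0.716
vertex -0.858 0.932 1.414
endloop
endfacet
facet normal 0.856 -0.132 0.500
outer loop
vertex -0.956 0.14 1.372
vertex -0.858 0.932 1.414
vertex -1.255 0.547 1.991
endloop
endfacet
facet normal -0.197 -0.384 0.902
outer loop
vertex -1.685 -0.033 1.65
vertex -1.255 0.547 1.991
vertex -2.038 0.651 1.864
endloop
endfacet
facet normal -0.464 -0.880 -0.105
outer loop
vertex -1.554 -0.008 0.862
vertex -1.685 -0.033 1.65
vertex -2.222 0.308 1.166
endloop
endfacet
facet normal 0.109 -0.324 -0.940
outer loop
vertex -1.042 0.589 0.716
vertex -1.554 -0.008 0.862
vertex -1.825 0.693 0.589
endloop
endfacet
facet normal 0.731 0.517 -0.446
outer loop
vertex -0.858 0.932 1.414
vertex -1.042 0.589 0.716
vertex -1.395 1.273 0.93
endloop
endfacet
facet normal 0.541 0.479 0.692
outer loop
vertex -1.255 0.547 1.991
vertex -0.858 0.932 1.414
vertex -1.526 1.248 1.718
endloop
endfacet
facet normal -0.841 -0.524 0.134
outer loop
vertex 2.206 2.863 3.132
vertex 1.477 3.829 2.333
vertex 2.599 1.818 1.508
endloop
endfacet
facet normal 0.503 -0.667 0.551
outer loop
vertex 3.743 2.531 1.327
vertex 2.206 2.863 3.132
vertex 2.599 1.818 1.508
endloop
endfacet
facet normal -0.841 -0.524 0.133
outer loop
vertex 2.599 1.818 1.508
vertex 1.477 3.829 2.333
vertex 1.87 2.785 0.71
endloop
endfacet
facet normal 0.200 -0.530 -0.824
outer loop
vertex 1.87 2.785 0.71
vertex 3.743 2.531 1.327
vertex 2.599 1.818 1.508
endloop
endfacet
facet normal -0.200 0.530 0.824
outer loop
vertex 2.206 2.863 3.132
vertex 2.621 4.542 2.152
vertex 1.477 3.829 2.333
endloop
endfacet
facet normal 0.502 -0.667 0.551
outer loop
vertex 3.35 3.575 2.95
vertex 2.206 2.863 3.132
vertex 3.743 2.531 1.327
endloop
endfacet
facet normal -0.199 0.530 0.824
outer loop
vertex 3.35 3.575 2.95
vertex 2.621 4.542 2.152
vertex 2.206 2.863 3.132
endloop
endfacet
facet normal -0.503 0.667 -0.550
outer loop
vertex 1.477 3.829 2.333
vertex 2.621 4.542 2.152
vertex 1.87 2.785 0.71
endloop
endfacet
facet normal 0.199 -0.531 -0.824
outer loop
vertex 3.014 3.497 0.528
vertex 3.743 2.531 1.327
vertex 1.87 2.785 0.71
endloop
endfacet
facet normal -0.502 0.667 -0.551
outer loop
vertex 1.87 2.785 0.71
vertex 2.621 4.542 2.152
vertex 3.014 3.497 0.528
endloop
endfacet
facet normal 0.841 0.524 -0.134
outer loop
vertex 3.014 3.497 0.528
vertex 3.35 3.575 2.95
vertex 3.743 2.531 1.327
endloop
endfacet
facet normal 0.841 0.524 -0.134
outer loop
vertex 2.621 4.542 2.152
vertex 3.35 3.575 2.95
vertex 3.014 3.497 0.528
endloop
endfacet
facet normal -0.837 -0.433 0.334
outer loop
vertex 0.934 -0.484 4.39
vertex 0.134 1.073 4.405
vertex 0.555 -0.667 3.203
endloop
endfacet
facet normal 0.457 -0.890 -0.009
outer loop
vertex 1.626 -0.113 2.775
vertex 0.934 -0.484 4.39
vertex 0.555 -0.667 3.203
endloop
endfacet
facet normal -0.837 -0.433 0.334
outer loop
vertex 0.555 -0.667 3.203
vertex 0.134 1.073 4.405
vertex -0.245 0.889 3.218
endloop
endfacet
facet normal -0.301 -0.146 -0.942
outer loop
vertex -0.245 0.889 3.218
vertex 1.626 -0.113 2.775
vertex 0.555 -0.667 3.203
endloop
endfacet
facet normal 0.301 0.146 0.942
outer loop
vertex 0.934 -0.484 4.39
vertex 1.205 1.627 3.977
vertex 0.134 1.073 4.405
endloop
endfacet
facet normal 0.457 -0.889 -0.008
outer loop
vertex 2.005 0.071 3.962
vertex 0.934 -0.484 4.39
vertex 1.626 -0.113 2.775
endloop
endfacet
facet normal 0.301 0.146 0.942
outer loop
vertex 2.005 0.071 3.962
vertex 1.205 1.627 3.977
vertex 0.934 -0.484 4.39
endloop
endfacet
facet normal -0.457 0.889 0.008
outer loop
vertex 0.134 1.073 4.405
vertex 1.205 1.627 3.977
vertex -0.245 0.889 3.218
endloop
endfacet
facet normal -0.301 -0.146 -0.942
outer loop
vertex 0.826 1.444 2.79
vertex 1.626 -0.113 2.775
vertex -0.245 0.889 3.218
endloop
endfacet
facet normal -0.457 0.889 0.009
outer loop
vertex -0.245 0.889 3.218
vertex 1.205 1.627 3.977
vertex 0.826 1.444 2.79
endloop
endfacet
facet normal 0.837 0.433 -0.334
outer loop
vertex 0.826 1.444 2.79
vertex 2.005 0.071 3.962
vertex 1.626 -0.113 2.775
endloop
endfacet
facet normal 0.837 0.434 -0.334
outer loop
vertex 1.205 1.627 3.977
vertex 2.005 0.071 3.962
vertex 0.826 1.444 2.79
endloop
endfacet

endsolid


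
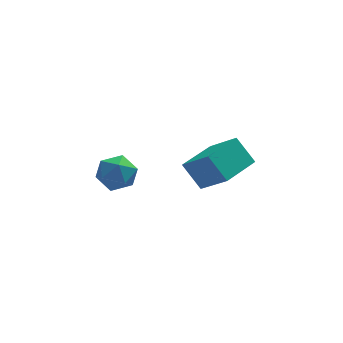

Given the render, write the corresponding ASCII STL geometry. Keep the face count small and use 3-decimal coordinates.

solid 
facet normal -0.728 -0.684 -0.049
outer loop
vertex 1.687 0.604 1.784
vertex 0.727 1.716 0.532
vertex 2.404 -0.077 0.63
endloop
endfacet
facet normal 0.497 -0.576 0.649
outer loop
vertex 3.853 1.284 0.728
vertex 1.687 0.604 1.784
vertex 2.404 -0.077 0.63
endloop
endfacet
facet normal -0.728 -0.684 -0.049
outer loop
vertex 2.404 -0.077 0.63
vertex 0.727 1.716 0.532
vertex 1.444 1.035 -0.622
endloop
endfacet
facet normal 0.472 -0.448 -0.760
outer loop
vertex 1.444 1.035 -0.622
vertex 3.853 1.284 0.728
vertex 2.404 -0.077 0.63
endloop
endfacet
facet normal -0.472 0.448 0.760
outer loop
vertex 1.687 0.604 1.784
vertex 2.176 3.077 0.63
vertex 0.727 1.716 0.532
endloop
endfacet
facet normal 0.497 -0.576 0.649
outer loop
vertex 3.136 1.965 1.882
vertex 1.687 0.604 1.784
vertex 3.853 1.284 0.728
endloop
endfacet
facet normal -0.472 0.448 0.760
outer loop
vertex 3.136 1.965 1.882
vertex 2.176 3.077 0.63
vertex 1.687 0.604 1.784
endloop
endfacet
facet normal -0.497 0.576 -0.649
outer loop
vertex 0.727 1.716 0.532
vertex 2.176 3.077 0.63
vertex 1.444 1.035 -0.622
endloop
endfacet
facet normal 0.472 -0.448 -0.760
outer loop
vertex 2.893 2.396 -0.524
vertex 3.853 1.284 0.728
vertex 1.444 1.035 -0.622
endloop
endfacet
facet normal -0.497 0.576 -0.649
outer loop
vertex 1.444 1.035 -0.622
vertex 2.176 3.077 0.63
vertex 2.893 2.396 -0.524
endloop
endfacet
facet normal 0.728 0.684 0.049
outer loop
vertex 2.893 2.396 -0.524
vertex 3.136 1.965 1.882
vertex 3.853 1.284 0.728
endloop
endfacet
facet normal 0.728 0.684 0.049
outer loop
vertex 2.176 3.077 0.63
vertex 3.136 1.965 1.882
vertex 2.893 2.396 -0.524
endloop
endfacet
facet normal -0.779 0.607 0.155
outer loop
vertex -2.666 -0.313 2.495
vertex -3.272 -1.007 2.168
vertex -3.048 -0.962 3.119
endloop
endfacet
facet normal -0.253 0.744 0.619
outer loop
vertex -2.666 -0.313 2.495
vertex -3.048 -0.962 3.119
vertex -2.108 -0.706 3.196
endloop
endfacet
facet normal 0.332 0.911 0.246
outer loop
vertex -2.666 -0.313 2.495
vertex -2.108 -0.706 3.196
vertex -1.751 -0.592 2.293
endloop
endfacet
facet normal 0.169 0.878 -0.448
outer loop
vertex -2.666 -0.313 2.495
vertex -1.751 -0.592 2.293
vertex -2.47 -0.778 1.658
endloop
endfacet
facet normal -0.518 0.690 -0.505
outer loop
vertex -2.666 -0.313 2.495
vertex -2.47 -0.778 1.658
vertex -3.272 -1.007 2.168
endloop
endfacet
facet normal -0.120 0.145 0.982
outer loop
vertex -2.108 -0.706 3.196
vertex -3.048 -0.962 3.119
vertex -2.37 -1.642 3.302
endloop
endfacet
facet normal -0.970 -0.075 0.232
outer loop
vertex -3.048 -0.962 3.119
vertex -3.272 -1.007 2.168
vertex -3.089 -1.828 2.667
endloop
endfacet
facet normal -0.548 0.059 -0.835
outer loop
vertex -3.272 -1.007 2.168
vertex -2.47 -0.778 1.658
vertex -2.732 -1.714 1.764
endloop
endfacet
facet normal 0.563 0.361 -0.743
outer loop
vertex -2.47 -0.778 1.658
vertex -1.751 -0.592 2.293
vertex -1.792 -1.458 1.841
endloop
endfacet
facet normal 0.827 0.415 0.379
outer loop
vertex -1.751 -0.592 2.293
vertex -2.108 -0.706 3.196
vertex -1.568 -1.413 2.792
endloop
endfacet
facet normal -0.169 -0.878 0.448
outer loop
vertex -2.174 -2.107 2.465
vertex -2.37 -1.642 3.302
vertex -3.089 -1.828 2.667
endloop
endfacet
facet normal -0.332 -0.911 -0.246
outer loop
vertex -2.174 -2.107 2.465
vertex -3.089 -1.828 2.667
vertex -2.732 -1.714 1.764
endloop
endfacet
facet normal 0.253 -0.744 -0.619
outer loop
vertex -2.174 -2.107 2.465
vertex -2.732 -1.714 1.764
vertex -1.792 -1.458 1.841
endloop
endfacet
facet normal 0.779 -0.607 -0.155
outer loop
vertex -2.174 -2.107 2.465
vertex -1.792 -1.458 1.841
vertex -1.568 -1.413 2.792
endloop
endfacet
facet normal 0.518 -0.690 0.505
outer loop
vertex -2.174 -2.107 2.465
vertex -1.568 -1.413 2.792
vertex -2.37 -1.642 3.302
endloop
endfacet
facet normal -0.563 -0.361 0.743
outer loop
vertex -3.089 -1.828 2.667
vertex -2.37 -1.642 3.302
vertex -3.048 -0.962 3.119
endloop
endfacet
facet normal -0.827 -0.415 -0.379
outer loop
vertex -2.732 -1.714 1.764
vertex -3.089 -1.828 2.667
vertex -3.272 -1.007 2.168
endloop
endfacet
facet normal 0.120 -0.145 -0.982
outer loop
vertex -1.792 -1.458 1.841
vertex -2.732 -1.714 1.764
vertex -2.47 -0.778 1.658
endloop
endfacet
facet normal 0.970 0.075 -0.232
outer loop
vertex -1.568 -1.413 2.792
vertex -1.792 -1.458 1.841
vertex -1.751 -0.592 2.293
endloop
endfacet
facet normal 0.548 -0.059 0.835
outer loop
vertex -2.37 -1.642 3.302
vertex -1.568 -1.413 2.792
vertex -2.108 -0.706 3.196
endloop
endfacet

endsolid


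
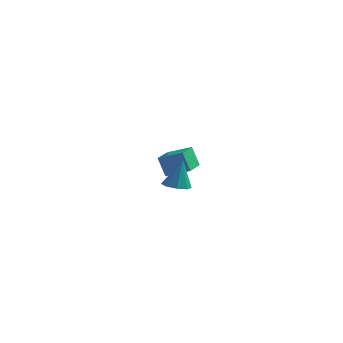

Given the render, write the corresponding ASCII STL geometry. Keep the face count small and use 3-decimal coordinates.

solid 
facet normal -0.915 -0.197 -0.353
outer loop
vertex -4.534 2.689 -2.117
vertex -4.774 4.032 -2.243
vertex -4.159 2.666 -3.076
endloop
endfacet
facet normal 0.175 -0.980 0.092
outer loop
vertex -3.126 2.888 -2.677
vertex -4.534 2.689 -2.117
vertex -4.159 2.666 -3.076
endloop
endfacet
facet normal -0.915 -0.197 -0.353
outer loop
vertex -4.159 2.666 -3.076
vertex -4.774 4.032 -2.243
vertex -4.399 4.009 -3.202
endloop
endfacet
facet normal 0.364 -0.022 -0.931
outer loop
vertex -4.399 4.009 -3.202
vertex -3.126 2.888 -2.677
vertex -4.159 2.666 -3.076
endloop
endfacet
facet normal -0.364 0.022 0.931
outer loop
vertex -4.534 2.689 -2.117
vertex -3.741 4.254 -1.844
vertex -4.774 4.032 -2.243
endloop
endfacet
facet normal 0.175 -0.980 0.092
outer loop
vertex -3.501 2.911 -1.718
vertex -4.534 2.689 -2.117
vertex -3.126 2.888 -2.677
endloop
endfacet
facet normal -0.364 0.022 0.931
outer loop
vertex -3.501 2.911 -1.718
vertex -3.741 4.254 -1.844
vertex -4.534 2.689 -2.117
endloop
endfacet
facet normal -0.175 0.980 -0.092
outer loop
vertex -4.774 4.032 -2.243
vertex -3.741 4.254 -1.844
vertex -4.399 4.009 -3.202
endloop
endfacet
facet normal 0.364 -0.022 -0.931
outer loop
vertex -3.366 4.231 -2.803
vertex -3.126 2.888 -2.677
vertex -4.399 4.009 -3.202
endloop
endfacet
facet normal -0.175 0.980 -0.092
outer loop
vertex -4.399 4.009 -3.202
vertex -3.741 4.254 -1.844
vertex -3.366 4.231 -2.803
endloop
endfacet
facet normal 0.915 0.197 0.353
outer loop
vertex -3.366 4.231 -2.803
vertex -3.501 2.911 -1.718
vertex -3.126 2.888 -2.677
endloop
endfacet
facet normal 0.915 0.197 0.353
outer loop
vertex -3.741 4.254 -1.844
vertex -3.501 2.911 -1.718
vertex -3.366 4.231 -2.803
endloop
endfacet
facet normal -0.106 -0.196 -0.975
outer loop
vertex -0.815 -1.637 -1.742
vertex -1.331 -1.901 -1.633
vertex -1.163 -1.35 -1.762
endloop
endfacet
facet normal 0.622 0.765 0.165
outer loop
vertex -0.815 -1.637 -1.742
vertex -1.163 -1.35 -1.762
vertex -1.189 -1.639 -0.327
endloop
endfacet
facet normal -0.106 -0.196 -0.975
outer loop
vertex -1.163 -1.35 -1.762
vertex -1.331 -1.901 -1.633
vertex -1.61 -1.386 -1.706
endloop
endfacet
facet normal -0.054 0.979 0.196
outer loop
vertex -1.163 -1.35 -1.762
vertex -1.61 -1.386 -1.706
vertex -1.189 -1.639 -0.327
endloop
endfacet
facet normal -0.105 -0.195 -0.975
outer loop
vertex -1.61 -1.386 -1.706
vertex -1.331 -1.901 -1.633
vertex -1.893 -1.724 -1.608
endloop
endfacet
facet normal -0.676 0.661 0.327
outer loop
vertex -1.61 -1.386 -1.706
vertex -1.893 -1.724 -1.608
vertex -1.189 -1.639 -0.327
endloop
endfacet
facet normal -0.105 -0.197 -0.975
outer loop
vertex -1.893 -1.724 -1.608
vertex -1.331 -1.901 -1.633
vertex -1.847 -2.165 -1.524
endloop
endfacet
facet normal -0.876 0.000 0.482
outer loop
vertex -1.893 -1.724 -1.608
vertex -1.847 -2.165 -1.524
vertex -1.189 -1.639 -0.327
endloop
endfacet
facet normal -0.107 -0.194 -0.975
outer loop
vertex -1.847 -2.165 -1.524
vertex -1.331 -1.901 -1.633
vertex -1.499 -2.452 -1.505
endloop
endfacet
facet normal -0.541 -0.619 0.569
outer loop
vertex -1.847 -2.165 -1.524
vertex -1.499 -2.452 -1.505
vertex -1.189 -1.639 -0.327
endloop
endfacet
facet normal -0.104 -0.195 -0.975
outer loop
vertex -1.499 -2.452 -1.505
vertex -1.331 -1.901 -1.633
vertex -1.052 -2.416 -1.56
endloop
endfacet
facet normal 0.133 -0.832 0.539
outer loop
vertex -1.499 -2.452 -1.505
vertex -1.052 -2.416 -1.56
vertex -1.189 -1.639 -0.327
endloop
endfacet
facet normal -0.107 -0.196 -0.975
outer loop
vertex -1.052 -2.416 -1.56
vertex -1.331 -1.901 -1.633
vertex -0.769 -2.078 -1.659
endloop
endfacet
facet normal 0.755 -0.513 0.407
outer loop
vertex -1.052 -2.416 -1.56
vertex -0.769 -2.078 -1.659
vertex -1.189 -1.639 -0.327
endloop
endfacet
facet normal -0.106 -0.195 -0.975
outer loop
vertex -0.769 -2.078 -1.659
vertex -1.331 -1.901 -1.633
vertex -0.815 -1.637 -1.742
endloop
endfacet
facet normal 0.956 0.147 0.253
outer loop
vertex -0.769 -2.078 -1.659
vertex -0.815 -1.637 -1.742
vertex -1.189 -1.639 -0.327
endloop
endfacet

endsolid


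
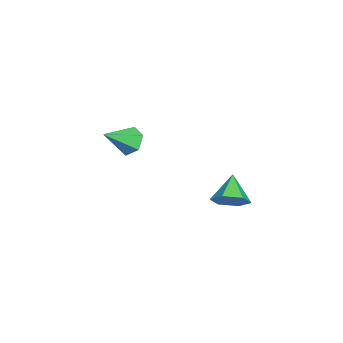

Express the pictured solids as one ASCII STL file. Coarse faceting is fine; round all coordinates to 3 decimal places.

solid 
facet normal 0.763 0.000 -0.646
outer loop
vertex 2.706 1.131 1.242
vertex 2.272 1.39 0.729
vertex 2.634 1.842 1.157
endloop
endfacet
facet normal 0.218 0.138 0.966
outer loop
vertex 2.706 1.131 1.242
vertex 2.634 1.842 1.157
vertex 1.348 1.39 1.511
endloop
endfacet
facet normal 0.763 0.001 -0.646
outer loop
vertex 2.634 1.842 1.157
vertex 2.272 1.39 0.729
vertex 2.2 2.102 0.645
endloop
endfacet
facet normal -0.142 0.829 0.541
outer loop
vertex 2.634 1.842 1.157
vertex 2.2 2.102 0.645
vertex 1.348 1.39 1.511
endloop
endfacet
facet normal 0.763 0.001 -0.646
outer loop
vertex 2.2 2.102 0.645
vertex 2.272 1.39 0.729
vertex 1.838 1.65 0.217
endloop
endfacet
facet normal -0.710 0.692 -0.130
outer loop
vertex 2.2 2.102 0.645
vertex 1.838 1.65 0.217
vertex 1.348 1.39 1.511
endloop
endfacet
facet normal 0.763 0.001 -0.646
outer loop
vertex 1.838 1.65 0.217
vertex 2.272 1.39 0.729
vertex 1.91 0.939 0.301
endloop
endfacet
facet normal -0.917 -0.137 -0.375
outer loop
vertex 1.838 1.65 0.217
vertex 1.91 0.939 0.301
vertex 1.348 1.39 1.511
endloop
endfacet
facet normal 0.763 0.000 -0.646
outer loop
vertex 1.91 0.939 0.301
vertex 2.272 1.39 0.729
vertex 2.344 0.679 0.814
endloop
endfacet
facet normal -0.557 -0.829 0.051
outer loop
vertex 1.91 0.939 0.301
vertex 2.344 0.679 0.814
vertex 1.348 1.39 1.511
endloop
endfacet
facet normal 0.763 0.000 -0.646
outer loop
vertex 2.344 0.679 0.814
vertex 2.272 1.39 0.729
vertex 2.706 1.131 1.242
endloop
endfacet
facet normal 0.011 -0.692 0.722
outer loop
vertex 2.344 0.679 0.814
vertex 2.706 1.131 1.242
vertex 1.348 1.39 1.511
endloop
endfacet
facet normal -0.544 0.636 -0.547
outer loop
vertex -2.345 -2.866 -0.048
vertex -2.751 -2.744 0.497
vertex -2.19 -2.356 0.391
endloop
endfacet
facet normal 0.957 -0.045 -0.286
outer loop
vertex -2.345 -2.866 -0.048
vertex -2.19 -2.356 0.391
vertex -1.989 -3.636 1.263
endloop
endfacet
facet normal -0.544 0.637 -0.546
outer loop
vertex -2.19 -2.356 0.391
vertex -2.751 -2.744 0.497
vertex -2.596 -2.235 0.936
endloop
endfacet
facet normal 0.764 0.441 0.471
outer loop
vertex -2.19 -2.356 0.391
vertex -2.596 -2.235 0.936
vertex -1.989 -3.636 1.263
endloop
endfacet
facet normal -0.545 0.637 -0.546
outer loop
vertex -2.596 -2.235 0.936
vertex -2.751 -2.744 0.497
vertex -3.156 -2.623 1.042
endloop
endfacet
facet normal 0.021 0.236 0.972
outer loop
vertex -2.596 -2.235 0.936
vertex -3.156 -2.623 1.042
vertex -1.989 -3.636 1.263
endloop
endfacet
facet normal -0.545 0.637 -0.546
outer loop
vertex -3.156 -2.623 1.042
vertex -2.751 -2.744 0.497
vertex -3.311 -3.132 0.603
endloop
endfacet
facet normal -0.531 -0.455 0.715
outer loop
vertex -3.156 -2.623 1.042
vertex -3.311 -3.132 0.603
vertex -1.989 -3.636 1.263
endloop
endfacet
facet normal -0.544 0.636 -0.547
outer loop
vertex -3.311 -3.132 0.603
vertex -2.751 -2.744 0.497
vertex -2.906 -3.254 0.058
endloop
endfacet
facet normal -0.338 -0.940 -0.041
outer loop
vertex -3.311 -3.132 0.603
vertex -2.906 -3.254 0.058
vertex -1.989 -3.636 1.263
endloop
endfacet
facet normal -0.544 0.636 -0.547
outer loop
vertex -2.906 -3.254 0.058
vertex -2.751 -2.744 0.497
vertex -2.345 -2.866 -0.048
endloop
endfacet
facet normal 0.406 -0.735 -0.542
outer loop
vertex -2.906 -3.254 0.058
vertex -2.345 -2.866 -0.048
vertex -1.989 -3.636 1.263
endloop
endfacet

endsolid


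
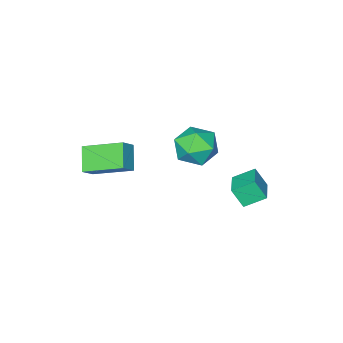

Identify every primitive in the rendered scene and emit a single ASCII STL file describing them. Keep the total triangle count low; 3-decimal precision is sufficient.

solid 
facet normal -0.358 0.501 0.788
outer loop
vertex -0.694 1.536 0.614
vertex -1.458 0.702 0.798
vertex -0.427 0.655 1.296
endloop
endfacet
facet normal 0.336 0.638 0.693
outer loop
vertex -0.694 1.536 0.614
vertex -0.427 0.655 1.296
vertex 0.345 1.057 0.551
endloop
endfacet
facet normal 0.420 0.907 0.037
outer loop
vertex -0.694 1.536 0.614
vertex 0.345 1.057 0.551
vertex -0.209 1.353 -0.408
endloop
endfacet
facet normal -0.222 0.936 -0.273
outer loop
vertex -0.694 1.536 0.614
vertex -0.209 1.353 -0.408
vertex -1.323 1.133 -0.256
endloop
endfacet
facet normal -0.703 0.686 0.190
outer loop
vertex -0.694 1.536 0.614
vertex -1.323 1.133 -0.256
vertex -1.458 0.702 0.798
endloop
endfacet
facet normal 0.689 0.019 0.724
outer loop
vertex 0.345 1.057 0.551
vertex -0.427 0.655 1.296
vertex 0.223 -0.073 0.696
endloop
endfacet
facet normal -0.433 -0.203 0.878
outer loop
vertex -0.427 0.655 1.296
vertex -1.458 0.702 0.798
vertex -0.891 -0.293 0.848
endloop
endfacet
facet normal -0.992 0.096 -0.088
outer loop
vertex -1.458 0.702 0.798
vertex -1.323 1.133 -0.256
vertex -1.445 0.003 -0.111
endloop
endfacet
facet normal -0.213 0.501 -0.839
outer loop
vertex -1.323 1.133 -0.256
vertex -0.209 1.353 -0.408
vertex -0.673 0.405 -0.856
endloop
endfacet
facet normal 0.825 0.453 -0.337
outer loop
vertex -0.209 1.353 -0.408
vertex 0.345 1.057 0.551
vertex 0.358 0.358 -0.358
endloop
endfacet
facet normal 0.222 -0.936 0.273
outer loop
vertex -0.406 -0.476 -0.174
vertex 0.223 -0.073 0.696
vertex -0.891 -0.293 0.848
endloop
endfacet
facet normal -0.420 -0.907 -0.037
outer loop
vertex -0.406 -0.476 -0.174
vertex -0.891 -0.293 0.848
vertex -1.445 0.003 -0.111
endloop
endfacet
facet normal -0.336 -0.638 -0.693
outer loop
vertex -0.406 -0.476 -0.174
vertex -1.445 0.003 -0.111
vertex -0.673 0.405 -0.856
endloop
endfacet
facet normal 0.358 -0.501 -0.788
outer loop
vertex -0.406 -0.476 -0.174
vertex -0.673 0.405 -0.856
vertex 0.358 0.358 -0.358
endloop
endfacet
facet normal 0.703 -0.686 -0.190
outer loop
vertex -0.406 -0.476 -0.174
vertex 0.358 0.358 -0.358
vertex 0.223 -0.073 0.696
endloop
endfacet
facet normal 0.213 -0.501 0.839
outer loop
vertex -0.891 -0.293 0.848
vertex 0.223 -0.073 0.696
vertex -0.427 0.655 1.296
endloop
endfacet
facet normal -0.825 -0.453 0.337
outer loop
vertex -1.445 0.003 -0.111
vertex -0.891 -0.293 0.848
vertex -1.458 0.702 0.798
endloop
endfacet
facet normal -0.689 -0.019 -0.724
outer loop
vertex -0.673 0.405 -0.856
vertex -1.445 0.003 -0.111
vertex -1.323 1.133 -0.256
endloop
endfacet
facet normal 0.433 0.203 -0.878
outer loop
vertex 0.358 0.358 -0.358
vertex -0.673 0.405 -0.856
vertex -0.209 1.353 -0.408
endloop
endfacet
facet normal 0.992 -0.096 0.088
outer loop
vertex 0.223 -0.073 0.696
vertex 0.358 0.358 -0.358
vertex 0.345 1.057 0.551
endloop
endfacet
facet normal -0.469 -0.619 0.631
outer loop
vertex 3.219 -2.941 -0.092
vertex 2.128 -1.323 0.684
vertex 2.526 -3.091 -0.754
endloop
endfacet
facet normal 0.520 -0.770 -0.370
outer loop
vertex 3.172 -2.237 -1.624
vertex 3.219 -2.941 -0.092
vertex 2.526 -3.091 -0.754
endloop
endfacet
facet normal -0.468 -0.619 0.631
outer loop
vertex 2.526 -3.091 -0.754
vertex 2.128 -1.323 0.684
vertex 1.435 -1.473 0.023
endloop
endfacet
facet normal -0.715 -0.154 -0.682
outer loop
vertex 1.435 -1.473 0.023
vertex 3.172 -2.237 -1.624
vertex 2.526 -3.091 -0.754
endloop
endfacet
facet normal 0.715 0.155 0.682
outer loop
vertex 3.219 -2.941 -0.092
vertex 2.774 -0.469 -0.186
vertex 2.128 -1.323 0.684
endloop
endfacet
facet normal 0.520 -0.770 -0.370
outer loop
vertex 3.865 -2.087 -0.963
vertex 3.219 -2.941 -0.092
vertex 3.172 -2.237 -1.624
endloop
endfacet
facet normal 0.715 0.155 0.682
outer loop
vertex 3.865 -2.087 -0.963
vertex 2.774 -0.469 -0.186
vertex 3.219 -2.941 -0.092
endloop
endfacet
facet normal -0.520 0.770 0.370
outer loop
vertex 2.128 -1.323 0.684
vertex 2.774 -0.469 -0.186
vertex 1.435 -1.473 0.023
endloop
endfacet
facet normal -0.715 -0.155 -0.682
outer loop
vertex 2.081 -0.619 -0.848
vertex 3.172 -2.237 -1.624
vertex 1.435 -1.473 0.023
endloop
endfacet
facet normal -0.520 0.770 0.370
outer loop
vertex 1.435 -1.473 0.023
vertex 2.774 -0.469 -0.186
vertex 2.081 -0.619 -0.848
endloop
endfacet
facet normal 0.468 0.618 -0.631
outer loop
vertex 2.081 -0.619 -0.848
vertex 3.865 -2.087 -0.963
vertex 3.172 -2.237 -1.624
endloop
endfacet
facet normal 0.468 0.619 -0.631
outer loop
vertex 2.774 -0.469 -0.186
vertex 3.865 -2.087 -0.963
vertex 2.081 -0.619 -0.848
endloop
endfacet
facet normal -0.659 -0.726 -0.198
outer loop
vertex -2.53 0.735 -3.033
vertex -3.387 1.352 -2.442
vertex -2.822 1.266 -4.01
endloop
endfacet
facet normal 0.708 -0.510 -0.489
outer loop
vertex -1.913 2.268 -3.738
vertex -2.53 0.735 -3.033
vertex -2.822 1.266 -4.01
endloop
endfacet
facet normal -0.659 -0.726 -0.198
outer loop
vertex -2.822 1.266 -4.01
vertex -3.387 1.352 -2.442
vertex -3.679 1.883 -3.42
endloop
endfacet
facet normal -0.254 0.461 -0.850
outer loop
vertex -3.679 1.883 -3.42
vertex -1.913 2.268 -3.738
vertex -2.822 1.266 -4.01
endloop
endfacet
facet normal 0.254 -0.461 0.850
outer loop
vertex -2.53 0.735 -3.033
vertex -2.478 2.354 -2.17
vertex -3.387 1.352 -2.442
endloop
endfacet
facet normal 0.708 -0.510 -0.488
outer loop
vertex -1.621 1.737 -2.76
vertex -2.53 0.735 -3.033
vertex -1.913 2.268 -3.738
endloop
endfacet
facet normal 0.253 -0.461 0.850
outer loop
vertex -1.621 1.737 -2.76
vertex -2.478 2.354 -2.17
vertex -2.53 0.735 -3.033
endloop
endfacet
facet normal -0.708 0.510 0.488
outer loop
vertex -3.387 1.352 -2.442
vertex -2.478 2.354 -2.17
vertex -3.679 1.883 -3.42
endloop
endfacet
facet normal -0.254 0.462 -0.850
outer loop
vertex -2.77 2.885 -3.147
vertex -1.913 2.268 -3.738
vertex -3.679 1.883 -3.42
endloop
endfacet
facet normal -0.708 0.509 0.489
outer loop
vertex -3.679 1.883 -3.42
vertex -2.478 2.354 -2.17
vertex -2.77 2.885 -3.147
endloop
endfacet
facet normal 0.659 0.726 0.197
outer loop
vertex -2.77 2.885 -3.147
vertex -1.621 1.737 -2.76
vertex -1.913 2.268 -3.738
endloop
endfacet
facet normal 0.659 0.726 0.198
outer loop
vertex -2.478 2.354 -2.17
vertex -1.621 1.737 -2.76
vertex -2.77 2.885 -3.147
endloop
endfacet

endsolid


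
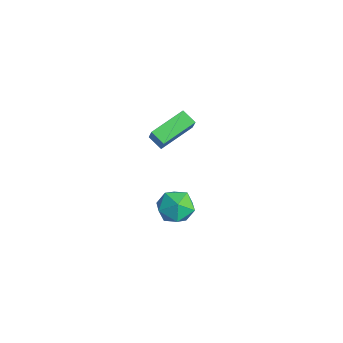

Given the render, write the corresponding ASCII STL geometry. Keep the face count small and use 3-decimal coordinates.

solid 
facet normal -0.551 0.095 -0.829
outer loop
vertex -2.84 2.814 -2.304
vertex -2.154 3.15 -2.722
vertex -2.307 1.034 -2.862
endloop
endfacet
facet normal -0.788 -0.386 0.479
outer loop
vertex -1.706 0.93 -1.958
vertex -2.84 2.814 -2.304
vertex -2.307 1.034 -2.862
endloop
endfacet
facet normal -0.551 0.095 -0.829
outer loop
vertex -2.307 1.034 -2.862
vertex -2.154 3.15 -2.722
vertex -1.621 1.37 -3.279
endloop
endfacet
facet normal 0.274 -0.918 -0.288
outer loop
vertex -1.621 1.37 -3.279
vertex -1.706 0.93 -1.958
vertex -2.307 1.034 -2.862
endloop
endfacet
facet normal -0.274 0.918 0.288
outer loop
vertex -2.84 2.814 -2.304
vertex -1.553 3.046 -1.818
vertex -2.154 3.15 -2.722
endloop
endfacet
facet normal -0.788 -0.386 0.480
outer loop
vertex -2.239 2.71 -1.401
vertex -2.84 2.814 -2.304
vertex -1.706 0.93 -1.958
endloop
endfacet
facet normal -0.274 0.917 0.288
outer loop
vertex -2.239 2.71 -1.401
vertex -1.553 3.046 -1.818
vertex -2.84 2.814 -2.304
endloop
endfacet
facet normal 0.788 0.386 -0.480
outer loop
vertex -2.154 3.15 -2.722
vertex -1.553 3.046 -1.818
vertex -1.621 1.37 -3.279
endloop
endfacet
facet normal 0.274 -0.918 -0.288
outer loop
vertex -1.02 1.266 -2.376
vertex -1.706 0.93 -1.958
vertex -1.621 1.37 -3.279
endloop
endfacet
facet normal 0.788 0.386 -0.480
outer loop
vertex -1.621 1.37 -3.279
vertex -1.553 3.046 -1.818
vertex -1.02 1.266 -2.376
endloop
endfacet
facet normal 0.551 -0.094 0.829
outer loop
vertex -1.02 1.266 -2.376
vertex -2.239 2.71 -1.401
vertex -1.706 0.93 -1.958
endloop
endfacet
facet normal 0.551 -0.095 0.829
outer loop
vertex -1.553 3.046 -1.818
vertex -2.239 2.71 -1.401
vertex -1.02 1.266 -2.376
endloop
endfacet
facet normal 0.378 0.837 -0.395
outer loop
vertex 4.174 0.242 -2.978
vertex 3.587 0.77 -2.42
vertex 4.467 0.524 -2.1
endloop
endfacet
facet normal 0.865 0.316 -0.390
outer loop
vertex 4.174 0.242 -2.978
vertex 4.467 0.524 -2.1
vertex 4.656 -0.373 -2.407
endloop
endfacet
facet normal 0.604 -0.234 -0.762
outer loop
vertex 4.174 0.242 -2.978
vertex 4.656 -0.373 -2.407
vertex 3.894 -0.682 -2.916
endloop
endfacet
facet normal -0.045 -0.053 -0.998
outer loop
vertex 4.174 0.242 -2.978
vertex 3.894 -0.682 -2.916
vertex 3.233 0.024 -2.924
endloop
endfacet
facet normal -0.185 0.609 -0.771
outer loop
vertex 4.174 0.242 -2.978
vertex 3.233 0.024 -2.924
vertex 3.587 0.77 -2.42
endloop
endfacet
facet normal 0.953 0.103 0.285
outer loop
vertex 4.656 -0.373 -2.407
vertex 4.467 0.524 -2.1
vertex 4.367 -0.224 -1.496
endloop
endfacet
facet normal 0.164 0.947 0.276
outer loop
vertex 4.467 0.524 -2.1
vertex 3.587 0.77 -2.42
vertex 3.706 0.482 -1.504
endloop
endfacet
facet normal -0.746 0.578 -0.331
outer loop
vertex 3.587 0.77 -2.42
vertex 3.233 0.024 -2.924
vertex 2.944 0.173 -2.013
endloop
endfacet
facet normal -0.519 -0.494 -0.698
outer loop
vertex 3.233 0.024 -2.924
vertex 3.894 -0.682 -2.916
vertex 3.133 -0.724 -2.32
endloop
endfacet
facet normal 0.530 -0.787 -0.316
outer loop
vertex 3.894 -0.682 -2.916
vertex 4.656 -0.373 -2.407
vertex 4.013 -0.97 -2.0
endloop
endfacet
facet normal 0.045 0.053 0.998
outer loop
vertex 3.426 -0.442 -1.442
vertex 4.367 -0.224 -1.496
vertex 3.706 0.482 -1.504
endloop
endfacet
facet normal -0.604 0.234 0.762
outer loop
vertex 3.426 -0.442 -1.442
vertex 3.706 0.482 -1.504
vertex 2.944 0.173 -2.013
endloop
endfacet
facet normal -0.865 -0.316 0.390
outer loop
vertex 3.426 -0.442 -1.442
vertex 2.944 0.173 -2.013
vertex 3.133 -0.724 -2.32
endloop
endfacet
facet normal -0.378 -0.837 0.395
outer loop
vertex 3.426 -0.442 -1.442
vertex 3.133 -0.724 -2.32
vertex 4.013 -0.97 -2.0
endloop
endfacet
facet normal 0.185 -0.609 0.771
outer loop
vertex 3.426 -0.442 -1.442
vertex 4.013 -0.97 -2.0
vertex 4.367 -0.224 -1.496
endloop
endfacet
facet normal 0.519 0.494 0.698
outer loop
vertex 3.706 0.482 -1.504
vertex 4.367 -0.224 -1.496
vertex 4.467 0.524 -2.1
endloop
endfacet
facet normal -0.530 0.787 0.316
outer loop
vertex 2.944 0.173 -2.013
vertex 3.706 0.482 -1.504
vertex 3.587 0.77 -2.42
endloop
endfacet
facet normal -0.953 -0.103 -0.285
outer loop
vertex 3.133 -0.724 -2.32
vertex 2.944 0.173 -2.013
vertex 3.233 0.024 -2.924
endloop
endfacet
facet normal -0.164 -0.947 -0.276
outer loop
vertex 4.013 -0.97 -2.0
vertex 3.133 -0.724 -2.32
vertex 3.894 -0.682 -2.916
endloop
endfacet
facet normal 0.746 -0.578 0.331
outer loop
vertex 4.367 -0.224 -1.496
vertex 4.013 -0.97 -2.0
vertex 4.656 -0.373 -2.407
endloop
endfacet

endsolid


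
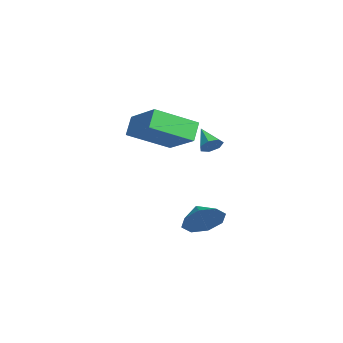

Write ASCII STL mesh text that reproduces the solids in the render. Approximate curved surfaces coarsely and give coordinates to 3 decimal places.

solid 
facet normal -0.613 0.245 0.751
outer loop
vertex -1.591 -2.391 2.978
vertex -0.028 -1.506 3.966
vertex -2.036 -0.516 2.002
endloop
endfacet
facet normal -0.763 -0.432 -0.482
outer loop
vertex -1.392 -0.774 1.214
vertex -1.591 -2.391 2.978
vertex -2.036 -0.516 2.002
endloop
endfacet
facet normal -0.613 0.245 0.751
outer loop
vertex -2.036 -0.516 2.002
vertex -0.028 -1.506 3.966
vertex -0.473 0.369 2.99
endloop
endfacet
facet normal -0.206 0.868 -0.452
outer loop
vertex -0.473 0.369 2.99
vertex -1.392 -0.774 1.214
vertex -2.036 -0.516 2.002
endloop
endfacet
facet normal 0.206 -0.868 0.452
outer loop
vertex -1.591 -2.391 2.978
vertex 0.616 -1.764 3.178
vertex -0.028 -1.506 3.966
endloop
endfacet
facet normal -0.763 -0.432 -0.482
outer loop
vertex -0.947 -2.649 2.19
vertex -1.591 -2.391 2.978
vertex -1.392 -0.774 1.214
endloop
endfacet
facet normal 0.206 -0.868 0.452
outer loop
vertex -0.947 -2.649 2.19
vertex 0.616 -1.764 3.178
vertex -1.591 -2.391 2.978
endloop
endfacet
facet normal 0.763 0.432 0.482
outer loop
vertex -0.028 -1.506 3.966
vertex 0.616 -1.764 3.178
vertex -0.473 0.369 2.99
endloop
endfacet
facet normal -0.206 0.868 -0.452
outer loop
vertex 0.171 0.111 2.202
vertex -1.392 -0.774 1.214
vertex -0.473 0.369 2.99
endloop
endfacet
facet normal 0.763 0.432 0.482
outer loop
vertex -0.473 0.369 2.99
vertex 0.616 -1.764 3.178
vertex 0.171 0.111 2.202
endloop
endfacet
facet normal 0.613 -0.245 -0.751
outer loop
vertex 0.171 0.111 2.202
vertex -0.947 -2.649 2.19
vertex -1.392 -0.774 1.214
endloop
endfacet
facet normal 0.613 -0.245 -0.751
outer loop
vertex 0.616 -1.764 3.178
vertex -0.947 -2.649 2.19
vertex 0.171 0.111 2.202
endloop
endfacet
facet normal 0.854 0.240 -0.463
outer loop
vertex 0.944 0.973 -1.41
vertex 0.645 0.482 -2.216
vertex 0.559 1.414 -1.892
endloop
endfacet
facet normal -0.483 0.419 0.769
outer loop
vertex 0.944 0.973 -1.41
vertex 0.559 1.414 -1.892
vertex -0.225 0.238 -1.744
endloop
endfacet
facet normal 0.854 0.239 -0.462
outer loop
vertex 0.559 1.414 -1.892
vertex 0.645 0.482 -2.216
vertex 0.225 1.308 -2.564
endloop
endfacet
facet normal -0.776 0.555 0.298
outer loop
vertex 0.559 1.414 -1.892
vertex 0.225 1.308 -2.564
vertex -0.225 0.238 -1.744
endloop
endfacet
facet normal 0.854 0.240 -0.462
outer loop
vertex 0.225 1.308 -2.564
vertex 0.645 0.482 -2.216
vertex 0.137 0.719 -3.032
endloop
endfacet
facet normal -0.948 0.272 -0.165
outer loop
vertex 0.225 1.308 -2.564
vertex 0.137 0.719 -3.032
vertex -0.225 0.238 -1.744
endloop
endfacet
facet normal 0.854 0.239 -0.462
outer loop
vertex 0.137 0.719 -3.032
vertex 0.645 0.482 -2.216
vertex 0.346 -0.009 -3.022
endloop
endfacet
facet normal -0.899 -0.263 -0.351
outer loop
vertex 0.137 0.719 -3.032
vertex 0.346 -0.009 -3.022
vertex -0.225 0.238 -1.744
endloop
endfacet
facet normal 0.853 0.240 -0.463
outer loop
vertex 0.346 -0.009 -3.022
vertex 0.645 0.482 -2.216
vertex 0.731 -0.449 -2.54
endloop
endfacet
facet normal -0.656 -0.739 -0.150
outer loop
vertex 0.346 -0.009 -3.022
vertex 0.731 -0.449 -2.54
vertex -0.225 0.238 -1.744
endloop
endfacet
facet normal 0.853 0.240 -0.463
outer loop
vertex 0.731 -0.449 -2.54
vertex 0.645 0.482 -2.216
vertex 1.066 -0.344 -1.868
endloop
endfacet
facet normal -0.364 -0.875 0.318
outer loop
vertex 0.731 -0.449 -2.54
vertex 1.066 -0.344 -1.868
vertex -0.225 0.238 -1.744
endloop
endfacet
facet normal 0.853 0.240 -0.463
outer loop
vertex 1.066 -0.344 -1.868
vertex 0.645 0.482 -2.216
vertex 1.154 0.245 -1.4
endloop
endfacet
facet normal -0.192 -0.593 0.782
outer loop
vertex 1.066 -0.344 -1.868
vertex 1.154 0.245 -1.4
vertex -0.225 0.238 -1.744
endloop
endfacet
facet normal 0.853 0.240 -0.463
outer loop
vertex 1.154 0.245 -1.4
vertex 0.645 0.482 -2.216
vertex 0.944 0.973 -1.41
endloop
endfacet
facet normal -0.241 -0.056 0.969
outer loop
vertex 1.154 0.245 -1.4
vertex 0.944 0.973 -1.41
vertex -0.225 0.238 -1.744
endloop
endfacet
facet normal 0.773 0.310 -0.554
outer loop
vertex -0.952 1.239 1.807
vertex -1.146 0.956 1.378
vertex -1.252 1.476 1.521
endloop
endfacet
facet normal -0.212 0.631 0.746
outer loop
vertex -0.952 1.239 1.807
vertex -1.252 1.476 1.521
vertex -2.074 0.584 2.042
endloop
endfacet
facet normal 0.773 0.310 -0.554
outer loop
vertex -1.252 1.476 1.521
vertex -1.146 0.956 1.378
vertex -1.472 1.321 1.127
endloop
endfacet
facet normal -0.698 0.708 0.111
outer loop
vertex -1.252 1.476 1.521
vertex -1.472 1.321 1.127
vertex -2.074 0.584 2.042
endloop
endfacet
facet normal 0.773 0.309 -0.554
outer loop
vertex -1.472 1.321 1.127
vertex -1.146 0.956 1.378
vertex -1.447 0.891 0.922
endloop
endfacet
facet normal -0.879 0.162 -0.448
outer loop
vertex -1.472 1.321 1.127
vertex -1.447 0.891 0.922
vertex -2.074 0.584 2.042
endloop
endfacet
facet normal 0.773 0.310 -0.554
outer loop
vertex -1.447 0.891 0.922
vertex -1.146 0.956 1.378
vertex -1.195 0.509 1.06
endloop
endfacet
facet normal -0.621 -0.594 -0.511
outer loop
vertex -1.447 0.891 0.922
vertex -1.195 0.509 1.06
vertex -2.074 0.584 2.042
endloop
endfacet
facet normal 0.774 0.309 -0.553
outer loop
vertex -1.195 0.509 1.06
vertex -1.146 0.956 1.378
vertex -0.907 0.464 1.438
endloop
endfacet
facet normal -0.117 -0.993 -0.029
outer loop
vertex -1.195 0.509 1.06
vertex -0.907 0.464 1.438
vertex -2.074 0.584 2.042
endloop
endfacet
facet normal 0.774 0.308 -0.554
outer loop
vertex -0.907 0.464 1.438
vertex -1.146 0.956 1.378
vertex -0.799 0.789 1.77
endloop
endfacet
facet normal 0.253 -0.731 0.634
outer loop
vertex -0.907 0.464 1.438
vertex -0.799 0.789 1.77
vertex -2.074 0.584 2.042
endloop
endfacet
facet normal 0.774 0.309 -0.553
outer loop
vertex -0.799 0.789 1.77
vertex -1.146 0.956 1.378
vertex -0.952 1.239 1.807
endloop
endfacet
facet normal 0.210 -0.009 0.978
outer loop
vertex -0.799 0.789 1.77
vertex -0.952 1.239 1.807
vertex -2.074 0.584 2.042
endloop
endfacet

endsolid
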